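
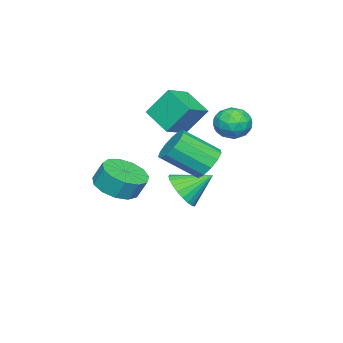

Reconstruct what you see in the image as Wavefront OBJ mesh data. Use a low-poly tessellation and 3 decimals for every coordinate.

v -2.043 -3.459 -3.23
v -1.484 -3.778 -2.439
v -2.657 -2.301 -2.33
v -1.237 -3.516 -2.608
v -1.113 -3.245 -2.872
v -1.13 -3.007 -3.19
v -1.286 -2.838 -3.514
v -1.558 -2.763 -3.796
v -1.904 -2.794 -3.991
v -2.27 -2.927 -4.07
v -2.603 -3.141 -4.021
v -2.85 -3.403 -3.852
v -2.974 -3.674 -3.588
v -2.957 -3.912 -3.27
v -2.8 -4.081 -2.945
v -2.529 -4.156 -2.664
v -2.183 -4.124 -2.469
v -1.817 -3.992 -2.39
v 2.844 -4.05 -1.118
v 3.352 -3.236 -1.492
v 3.303 -2.795 -0.595
v 2.796 -3.61 -0.222
v 2.787 -3.129 -1.575
v 2.739 -2.688 -0.678
v 2.241 -3.315 -1.513
v 2.192 -2.874 -0.617
v 1.886 -3.734 -1.326
v 1.838 -3.293 -0.43
v 1.836 -4.254 -1.073
v 1.787 -3.813 -0.176
v 2.105 -4.709 -0.834
v 2.057 -4.268 0.062
v 2.61 -4.955 -0.686
v 2.561 -4.514 0.211
v 3.189 -4.914 -0.674
v 3.14 -4.473 0.222
v 3.658 -4.598 -0.804
v 3.609 -4.157 0.092
v 3.869 -4.109 -1.034
v 3.82 -3.668 -0.137
v 3.755 -3.601 -1.29
v 3.706 -3.16 -0.394
v -0.287 -1.406 -0.571
v -0.014 -1.857 -1.288
v 0.639 -3.245 -0.166
v 0.367 -2.794 0.551
v 0.37 -1.566 -1.15
v 1.023 -2.953 -0.029
v 0.545 -1.223 -0.829
v 1.198 -2.611 0.292
v 0.457 -0.939 -0.425
v 1.11 -2.327 0.696
v 0.132 -0.803 -0.068
v 0.785 -2.191 1.053
v -0.325 -0.858 0.13
v 0.328 -2.246 1.251
v -0.77 -1.088 0.105
v -0.117 -2.476 1.226
v -1.062 -1.418 -0.134
v -0.409 -2.806 0.987
v -1.107 -1.745 -0.512
v -0.454 -3.133 0.609
v -0.892 -1.964 -0.908
v -0.239 -3.352 0.213
v -0.485 -2.006 -1.198
v 0.168 -3.394 -0.076
v -2.641 -4.552 0.911
v -2.956 -3.65 2.232
v -2.082 -3.308 0.195
v -2.397 -2.407 1.516
v -1.383 -4.833 1.404
v -1.698 -3.932 2.725
v -0.824 -3.59 0.688
v -1.139 -2.688 2.009
v -1.926 -0.294 0.927
v -1.39 -0.155 1.615
v -1.79 -1.705 1.105
v -1.254 -1.566 1.793
v -2.111 -1.365 1.854
v -2.196 -0.493 1.744
v -0.984 -1.367 0.976
v -1.069 -0.495 0.866
v -0.808 -0.818 1.645
v -1.505 -0.817 2.188
v -1.675 -1.043 0.532
v -2.372 -1.042 1.075
v -1.67 -0.1 1.255
v -1.51 -1.76 1.465
v -2.014 -1.641 1.501
v -1.699 -1.56 1.905
v -2.144 -0.299 1.331
v -1.829 -0.217 1.735
v -2.253 -0.929 1.876
v -1.351 -1.643 0.985
v -1.036 -1.561 1.389
v -1.481 -0.3 0.815
v -1.166 -0.219 1.219
v -0.927 -0.931 0.844
v -1.013 -0.409 1.677
v -0.933 -1.238 1.782
v -0.774 -1.121 1.302
v -0.824 -0.608 1.237
v -1.423 -0.408 1.996
v -1.342 -1.237 2.101
v -1.846 -1.119 2.137
v -1.896 -0.607 2.072
v -1.08 -0.798 2.014
v -1.838 -0.623 0.619
v -1.757 -1.452 0.724
v -1.284 -1.253 0.648
v -1.334 -0.741 0.583
v -2.247 -0.622 0.938
v -2.167 -1.451 1.043
v -2.356 -1.252 1.483
v -2.406 -0.739 1.418
v -2.1 -1.062 0.706
f 2 1 4
f 2 4 3
f 4 1 5
f 4 5 3
f 5 1 6
f 5 6 3
f 6 1 7
f 6 7 3
f 7 1 8
f 7 8 3
f 8 1 9
f 8 9 3
f 9 1 10
f 9 10 3
f 10 1 11
f 10 11 3
f 11 1 12
f 11 12 3
f 12 1 13
f 12 13 3
f 13 1 14
f 13 14 3
f 14 1 15
f 14 15 3
f 15 1 16
f 15 16 3
f 16 1 17
f 16 17 3
f 17 1 18
f 17 18 3
f 18 1 2
f 18 2 3
f 20 19 23
f 20 23 21
f 21 23 24
f 21 24 22
f 23 19 25
f 23 25 24
f 24 25 26
f 24 26 22
f 25 19 27
f 25 27 26
f 26 27 28
f 26 28 22
f 27 19 29
f 27 29 28
f 28 29 30
f 28 30 22
f 29 19 31
f 29 31 30
f 30 31 32
f 30 32 22
f 31 19 33
f 31 33 32
f 32 33 34
f 32 34 22
f 33 19 35
f 33 35 34
f 34 35 36
f 34 36 22
f 35 19 37
f 35 37 36
f 36 37 38
f 36 38 22
f 37 19 39
f 37 39 38
f 38 39 40
f 38 40 22
f 39 19 41
f 39 41 40
f 40 41 42
f 40 42 22
f 41 19 20
f 41 20 42
f 42 20 21
f 42 21 22
f 44 43 47
f 44 47 45
f 45 47 48
f 45 48 46
f 47 43 49
f 47 49 48
f 48 49 50
f 48 50 46
f 49 43 51
f 49 51 50
f 50 51 52
f 50 52 46
f 51 43 53
f 51 53 52
f 52 53 54
f 52 54 46
f 53 43 55
f 53 55 54
f 54 55 56
f 54 56 46
f 55 43 57
f 55 57 56
f 56 57 58
f 56 58 46
f 57 43 59
f 57 59 58
f 58 59 60
f 58 60 46
f 59 43 61
f 59 61 60
f 60 61 62
f 60 62 46
f 61 43 63
f 61 63 62
f 62 63 64
f 62 64 46
f 63 43 65
f 63 65 64
f 64 65 66
f 64 66 46
f 65 43 44
f 65 44 66
f 66 44 45
f 66 45 46
f 68 70 67
f 71 68 67
f 67 70 69
f 69 71 67
f 68 74 70
f 72 68 71
f 72 74 68
f 70 74 69
f 73 71 69
f 69 74 73
f 73 72 71
f 74 72 73
f 75 112 91
f 112 86 115
f 91 115 80
f 112 115 91
f 75 91 87
f 91 80 92
f 87 92 76
f 91 92 87
f 75 87 96
f 87 76 97
f 96 97 82
f 87 97 96
f 75 96 108
f 96 82 111
f 108 111 85
f 96 111 108
f 75 108 112
f 108 85 116
f 112 116 86
f 108 116 112
f 76 92 103
f 92 80 106
f 103 106 84
f 92 106 103
f 80 115 93
f 115 86 114
f 93 114 79
f 115 114 93
f 86 116 113
f 116 85 109
f 113 109 77
f 116 109 113
f 85 111 110
f 111 82 98
f 110 98 81
f 111 98 110
f 82 97 102
f 97 76 99
f 102 99 83
f 97 99 102
f 78 104 90
f 104 84 105
f 90 105 79
f 104 105 90
f 78 90 88
f 90 79 89
f 88 89 77
f 90 89 88
f 78 88 95
f 88 77 94
f 95 94 81
f 88 94 95
f 78 95 100
f 95 81 101
f 100 101 83
f 95 101 100
f 78 100 104
f 100 83 107
f 104 107 84
f 100 107 104
f 79 105 93
f 105 84 106
f 93 106 80
f 105 106 93
f 77 89 113
f 89 79 114
f 113 114 86
f 89 114 113
f 81 94 110
f 94 77 109
f 110 109 85
f 94 109 110
f 83 101 102
f 101 81 98
f 102 98 82
f 101 98 102
f 84 107 103
f 107 83 99
f 103 99 76
f 107 99 103



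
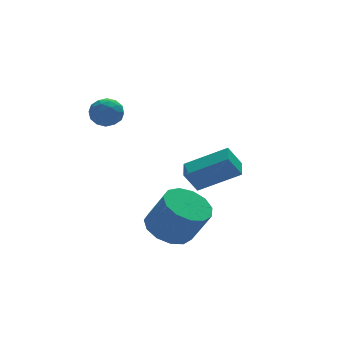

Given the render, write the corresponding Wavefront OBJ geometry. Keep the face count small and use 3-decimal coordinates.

v 2.304 -0.11 -0.669
v 3.764 -0.907 0.291
v 2.665 0.704 -0.542
v 4.125 -0.093 0.417
v 2.835 -0.207 -1.557
v 4.295 -1.004 -0.598
v 3.196 0.607 -1.431
v 4.656 -0.19 -0.471
v 0.17 1.78 1.776
v 0.559 1.446 2.259
v -0.739 1.714 2.461
v -0.35 1.38 2.944
v -0.231 2.06 2.805
v 0.33 2.101 2.382
v -0.51 1.059 2.338
v 0.051 1.1 1.915
v 0.138 1 2.607
v 0.311 1.62 2.895
v -0.491 1.54 1.825
v -0.318 2.16 2.113
v 0.444 1.619 1.957
v -0.624 1.541 2.763
v -0.554 1.941 2.681
v -0.325 1.745 2.965
v 0.31 2.004 2.029
v 0.538 1.808 2.313
v 0.074 2.169 2.634
v -0.718 1.352 2.407
v -0.49 1.156 2.691
v 0.145 1.415 1.755
v 0.374 1.219 2.039
v -0.254 0.991 2.086
v 0.426 1.161 2.446
v -0.108 1.122 2.849
v -0.203 0.933 2.492
v 0.127 0.957 2.243
v 0.527 1.525 2.615
v -0.007 1.486 3.018
v 0.063 1.886 2.936
v 0.393 1.91 2.687
v 0.28 1.263 2.82
v -0.173 1.674 1.702
v -0.707 1.635 2.105
v -0.573 1.25 2.033
v -0.243 1.274 1.784
v -0.072 2.038 1.871
v -0.606 1.999 2.274
v -0.307 2.203 2.477
v 0.023 2.227 2.228
v -0.46 1.897 1.9
v 1.265 -1.14 -2.721
v 2.204 -1.191 -3.088
v 2.735 -1.792 -1.646
v 1.795 -1.74 -1.279
v 2.152 -0.675 -2.854
v 2.682 -1.276 -1.412
v 1.818 -0.307 -2.578
v 2.348 -0.907 -1.135
v 1.308 -0.203 -2.347
v 1.839 -0.803 -0.905
v 0.785 -0.396 -2.235
v 1.315 -0.996 -0.793
v 0.414 -0.825 -2.277
v 0.944 -1.426 -0.835
v 0.313 -1.355 -2.461
v 0.843 -1.955 -1.018
v 0.514 -1.816 -2.727
v 1.045 -2.416 -1.284
v 0.954 -2.062 -2.991
v 1.485 -2.663 -1.549
v 1.492 -2.016 -3.17
v 2.023 -2.616 -1.727
v 1.958 -1.691 -3.206
v 2.489 -2.292 -1.764
f 2 4 1
f 5 2 1
f 1 4 3
f 3 5 1
f 2 8 4
f 6 2 5
f 6 8 2
f 4 8 3
f 7 5 3
f 3 8 7
f 7 6 5
f 8 6 7
f 9 46 25
f 46 20 49
f 25 49 14
f 46 49 25
f 9 25 21
f 25 14 26
f 21 26 10
f 25 26 21
f 9 21 30
f 21 10 31
f 30 31 16
f 21 31 30
f 9 30 42
f 30 16 45
f 42 45 19
f 30 45 42
f 9 42 46
f 42 19 50
f 46 50 20
f 42 50 46
f 10 26 37
f 26 14 40
f 37 40 18
f 26 40 37
f 14 49 27
f 49 20 48
f 27 48 13
f 49 48 27
f 20 50 47
f 50 19 43
f 47 43 11
f 50 43 47
f 19 45 44
f 45 16 32
f 44 32 15
f 45 32 44
f 16 31 36
f 31 10 33
f 36 33 17
f 31 33 36
f 12 38 24
f 38 18 39
f 24 39 13
f 38 39 24
f 12 24 22
f 24 13 23
f 22 23 11
f 24 23 22
f 12 22 29
f 22 11 28
f 29 28 15
f 22 28 29
f 12 29 34
f 29 15 35
f 34 35 17
f 29 35 34
f 12 34 38
f 34 17 41
f 38 41 18
f 34 41 38
f 13 39 27
f 39 18 40
f 27 40 14
f 39 40 27
f 11 23 47
f 23 13 48
f 47 48 20
f 23 48 47
f 15 28 44
f 28 11 43
f 44 43 19
f 28 43 44
f 17 35 36
f 35 15 32
f 36 32 16
f 35 32 36
f 18 41 37
f 41 17 33
f 37 33 10
f 41 33 37
f 52 51 55
f 52 55 53
f 53 55 56
f 53 56 54
f 55 51 57
f 55 57 56
f 56 57 58
f 56 58 54
f 57 51 59
f 57 59 58
f 58 59 60
f 58 60 54
f 59 51 61
f 59 61 60
f 60 61 62
f 60 62 54
f 61 51 63
f 61 63 62
f 62 63 64
f 62 64 54
f 63 51 65
f 63 65 64
f 64 65 66
f 64 66 54
f 65 51 67
f 65 67 66
f 66 67 68
f 66 68 54
f 67 51 69
f 67 69 68
f 68 69 70
f 68 70 54
f 69 51 71
f 69 71 70
f 70 71 72
f 70 72 54
f 71 51 73
f 71 73 72
f 72 73 74
f 72 74 54
f 73 51 52
f 73 52 74
f 74 52 53
f 74 53 54



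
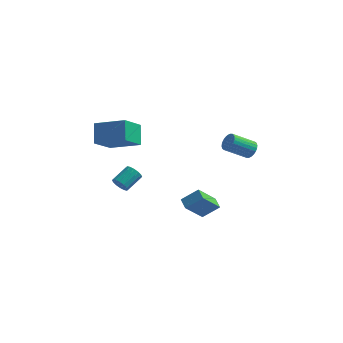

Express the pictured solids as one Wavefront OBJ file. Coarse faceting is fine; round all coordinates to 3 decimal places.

v 1.009 -3.476 -2.52
v 1.992 -3.048 -1.683
v 0.517 -2.861 -2.256
v 1.5 -2.434 -1.418
v 1.72 -2.286 -3.962
v 2.703 -1.859 -3.124
v 1.228 -1.672 -3.697
v 2.211 -1.244 -2.86
v 4.514 -1.612 2.291
v 4.925 -1.647 2.794
v 3.736 -2.423 3.711
v 3.326 -2.388 3.209
v 4.813 -1.424 2.837
v 3.624 -2.199 3.755
v 4.655 -1.23 2.797
v 3.466 -2.005 3.715
v 4.476 -1.093 2.68
v 3.287 -1.868 3.598
v 4.303 -1.036 2.504
v 3.114 -1.811 3.422
v 4.162 -1.066 2.296
v 2.973 -1.841 3.213
v 4.075 -1.18 2.086
v 2.886 -1.955 3.004
v 4.054 -1.359 1.908
v 2.865 -2.135 2.826
v 4.104 -1.577 1.789
v 2.915 -2.353 2.706
v 4.216 -1.801 1.745
v 3.027 -2.576 2.663
v 4.374 -1.995 1.785
v 3.185 -2.77 2.703
v 4.553 -2.132 1.902
v 3.364 -2.907 2.82
v 4.726 -2.189 2.078
v 3.537 -2.964 2.996
v 4.867 -2.159 2.287
v 3.678 -2.934 3.204
v 4.954 -2.045 2.496
v 3.765 -2.82 3.414
v 4.975 -1.865 2.674
v 3.786 -2.641 3.592
v -4.46 -1.793 0.725
v -4.896 -3.333 1.956
v -4.837 -0.79 1.845
v -5.273 -2.331 3.077
v -2.427 -1.809 1.423
v -2.863 -3.35 2.655
v -2.804 -0.807 2.544
v -3.24 -2.347 3.775
v -3.894 -1.663 -2.651
v -3.461 -1.608 -3.119
v -2.932 -0.483 -2.496
v -3.366 -0.537 -2.029
v -3.72 -1.429 -3.221
v -3.192 -0.304 -2.599
v -4.026 -1.313 -3.171
v -3.498 -0.188 -2.549
v -4.297 -1.291 -2.981
v -3.769 -0.166 -2.359
v -4.46 -1.368 -2.703
v -3.932 -0.243 -2.081
v -4.471 -1.524 -2.411
v -3.943 -0.399 -1.789
v -4.328 -1.717 -2.184
v -3.799 -0.592 -1.561
v -4.068 -1.896 -2.081
v -3.54 -0.771 -1.459
v -3.762 -2.012 -2.131
v -3.234 -0.887 -1.509
v -3.491 -2.034 -2.321
v -2.963 -0.909 -1.699
v -3.328 -1.957 -2.599
v -2.8 -0.832 -1.977
v -3.317 -1.801 -2.891
v -2.789 -0.676 -2.269
f 2 4 1
f 5 2 1
f 1 4 3
f 3 5 1
f 2 8 4
f 6 2 5
f 6 8 2
f 4 8 3
f 7 5 3
f 3 8 7
f 7 6 5
f 8 6 7
f 10 9 13
f 10 13 11
f 11 13 14
f 11 14 12
f 13 9 15
f 13 15 14
f 14 15 16
f 14 16 12
f 15 9 17
f 15 17 16
f 16 17 18
f 16 18 12
f 17 9 19
f 17 19 18
f 18 19 20
f 18 20 12
f 19 9 21
f 19 21 20
f 20 21 22
f 20 22 12
f 21 9 23
f 21 23 22
f 22 23 24
f 22 24 12
f 23 9 25
f 23 25 24
f 24 25 26
f 24 26 12
f 25 9 27
f 25 27 26
f 26 27 28
f 26 28 12
f 27 9 29
f 27 29 28
f 28 29 30
f 28 30 12
f 29 9 31
f 29 31 30
f 30 31 32
f 30 32 12
f 31 9 33
f 31 33 32
f 32 33 34
f 32 34 12
f 33 9 35
f 33 35 34
f 34 35 36
f 34 36 12
f 35 9 37
f 35 37 36
f 36 37 38
f 36 38 12
f 37 9 39
f 37 39 38
f 38 39 40
f 38 40 12
f 39 9 41
f 39 41 40
f 40 41 42
f 40 42 12
f 41 9 10
f 41 10 42
f 42 10 11
f 42 11 12
f 44 46 43
f 47 44 43
f 43 46 45
f 45 47 43
f 44 50 46
f 48 44 47
f 48 50 44
f 46 50 45
f 49 47 45
f 45 50 49
f 49 48 47
f 50 48 49
f 52 51 55
f 52 55 53
f 53 55 56
f 53 56 54
f 55 51 57
f 55 57 56
f 56 57 58
f 56 58 54
f 57 51 59
f 57 59 58
f 58 59 60
f 58 60 54
f 59 51 61
f 59 61 60
f 60 61 62
f 60 62 54
f 61 51 63
f 61 63 62
f 62 63 64
f 62 64 54
f 63 51 65
f 63 65 64
f 64 65 66
f 64 66 54
f 65 51 67
f 65 67 66
f 66 67 68
f 66 68 54
f 67 51 69
f 67 69 68
f 68 69 70
f 68 70 54
f 69 51 71
f 69 71 70
f 70 71 72
f 70 72 54
f 71 51 73
f 71 73 72
f 72 73 74
f 72 74 54
f 73 51 75
f 73 75 74
f 74 75 76
f 74 76 54
f 75 51 52
f 75 52 76
f 76 52 53
f 76 53 54



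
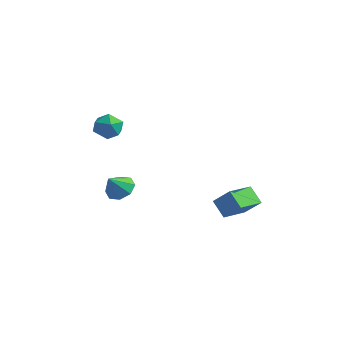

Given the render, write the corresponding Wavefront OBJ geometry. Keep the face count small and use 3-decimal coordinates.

v 0.268 2.232 -3.806
v -0.629 2.447 -2.978
v 0.358 3.955 -4.155
v -0.539 4.17 -3.327
v 1.259 2.39 -2.773
v 0.362 2.605 -1.945
v 1.349 4.113 -3.122
v 0.452 4.328 -2.294
v -3.721 -1.817 4.004
v -3.204 -1.959 3.276
v -3.836 -3.261 4.204
v -3.319 -3.403 3.476
v -2.958 -3.046 4.224
v -2.887 -2.153 4.101
v -4.153 -3.067 3.379
v -4.082 -2.174 3.256
v -3.471 -2.731 2.89
v -2.732 -2.718 3.412
v -4.308 -2.502 4.068
v -3.569 -2.489 4.59
v -2.601 -2.789 -0.407
v -1.882 -2.449 -0.054
v -2.719 -3.571 0.587
v -2.434 -2.128 0.133
v -3.084 -2.194 0.005
v -3.451 -2.608 -0.365
v -3.321 -3.128 -0.759
v -2.769 -3.45 -0.947
v -2.119 -3.384 -0.818
v -1.751 -2.97 -0.449
f 2 4 1
f 5 2 1
f 1 4 3
f 3 5 1
f 2 8 4
f 6 2 5
f 6 8 2
f 4 8 3
f 7 5 3
f 3 8 7
f 7 6 5
f 8 6 7
f 9 20 14
f 9 14 10
f 9 10 16
f 9 16 19
f 9 19 20
f 10 14 18
f 14 20 13
f 20 19 11
f 19 16 15
f 16 10 17
f 12 18 13
f 12 13 11
f 12 11 15
f 12 15 17
f 12 17 18
f 13 18 14
f 11 13 20
f 15 11 19
f 17 15 16
f 18 17 10
f 22 21 24
f 22 24 23
f 24 21 25
f 24 25 23
f 25 21 26
f 25 26 23
f 26 21 27
f 26 27 23
f 27 21 28
f 27 28 23
f 28 21 29
f 28 29 23
f 29 21 30
f 29 30 23
f 30 21 22
f 30 22 23



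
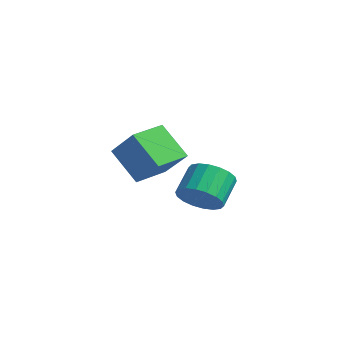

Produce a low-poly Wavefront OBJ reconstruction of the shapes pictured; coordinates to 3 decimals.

v 1.774 2.035 1.167
v 2.358 1.902 1.668
v 1.909 2.673 2.394
v 1.326 2.805 1.893
v 2.482 2.16 1.471
v 2.033 2.931 2.197
v 2.466 2.393 1.214
v 2.017 3.164 1.94
v 2.313 2.555 0.948
v 1.864 3.325 1.674
v 2.053 2.614 0.725
v 1.604 3.384 1.451
v 1.738 2.558 0.59
v 1.29 3.328 1.316
v 1.431 2.399 0.569
v 0.982 3.169 1.295
v 1.191 2.167 0.666
v 0.742 2.938 1.392
v 1.067 1.909 0.863
v 0.618 2.68 1.589
v 1.083 1.676 1.12
v 0.634 2.447 1.846
v 1.236 1.515 1.386
v 0.787 2.285 2.112
v 1.496 1.456 1.609
v 1.047 2.226 2.335
v 1.81 1.512 1.744
v 1.362 2.282 2.47
v 2.118 1.671 1.765
v 1.669 2.441 2.491
v -2.43 1.475 1.971
v -1.365 1.63 2.973
v -2.71 2.74 2.073
v -1.646 2.895 3.075
v -1.434 1.785 0.865
v -0.37 1.94 1.867
v -1.715 3.05 0.967
v -0.65 3.205 1.969
f 2 1 5
f 2 5 3
f 3 5 6
f 3 6 4
f 5 1 7
f 5 7 6
f 6 7 8
f 6 8 4
f 7 1 9
f 7 9 8
f 8 9 10
f 8 10 4
f 9 1 11
f 9 11 10
f 10 11 12
f 10 12 4
f 11 1 13
f 11 13 12
f 12 13 14
f 12 14 4
f 13 1 15
f 13 15 14
f 14 15 16
f 14 16 4
f 15 1 17
f 15 17 16
f 16 17 18
f 16 18 4
f 17 1 19
f 17 19 18
f 18 19 20
f 18 20 4
f 19 1 21
f 19 21 20
f 20 21 22
f 20 22 4
f 21 1 23
f 21 23 22
f 22 23 24
f 22 24 4
f 23 1 25
f 23 25 24
f 24 25 26
f 24 26 4
f 25 1 27
f 25 27 26
f 26 27 28
f 26 28 4
f 27 1 29
f 27 29 28
f 28 29 30
f 28 30 4
f 29 1 2
f 29 2 30
f 30 2 3
f 30 3 4
f 32 34 31
f 35 32 31
f 31 34 33
f 33 35 31
f 32 38 34
f 36 32 35
f 36 38 32
f 34 38 33
f 37 35 33
f 33 38 37
f 37 36 35
f 38 36 37



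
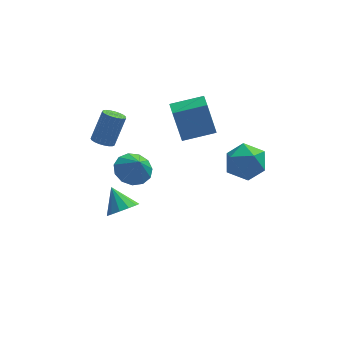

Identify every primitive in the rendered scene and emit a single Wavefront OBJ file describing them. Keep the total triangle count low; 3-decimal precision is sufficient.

v -2.358 -2.568 -3.593
v -1.728 -2.772 -3.06
v -2.862 -1.652 -2.647
v -1.567 -2.408 -3.326
v -1.657 -2.095 -3.677
v -1.969 -1.932 -4.002
v -2.405 -1.971 -4.196
v -2.826 -2.2 -4.199
v -3.098 -2.545 -4.01
v -3.136 -2.898 -3.688
v -2.926 -3.146 -3.336
v -2.536 -3.21 -3.065
v -2.089 -3.071 -2.963
v 3.526 -2.942 1.019
v 4.224 -3.646 1.505
v 2.416 -4.294 0.655
v 3.114 -4.998 1.141
v 2.563 -4.258 1.748
v 3.249 -3.423 1.973
v 3.391 -4.517 0.187
v 4.077 -3.682 0.412
v 4.14 -4.62 0.991
v 3.629 -4.46 1.956
v 3.011 -3.48 0.204
v 2.5 -3.32 1.169
v -3.185 -0.114 -0.497
v -2.723 0.145 -0.799
v -2.112 0.794 0.696
v -2.575 0.534 0.997
v -2.899 0.327 -0.806
v -2.288 0.976 0.689
v -3.125 0.433 -0.76
v -2.514 1.082 0.735
v -3.361 0.444 -0.668
v -2.75 1.093 0.827
v -3.567 0.359 -0.547
v -2.956 1.008 0.948
v -3.707 0.192 -0.417
v -3.096 0.84 1.078
v -3.757 -0.028 -0.301
v -3.146 0.62 1.193
v -3.707 -0.263 -0.219
v -3.097 0.385 1.275
v -3.568 -0.472 -0.186
v -2.957 0.176 1.309
v -3.363 -0.62 -0.206
v -2.752 0.029 1.289
v -3.126 -0.68 -0.276
v -2.516 -0.031 1.219
v -2.9 -0.642 -0.385
v -2.29 0.007 1.11
v -2.724 -0.513 -0.513
v -2.113 0.136 0.982
v -2.627 -0.315 -0.639
v -2.016 0.334 0.856
v -2.627 -0.082 -0.74
v -2.016 0.566 0.755
v -1.888 -3.735 0.641
v -1.097 -4.052 0.244
v -1.592 -4.245 1.639
v -0.981 -3.579 0.451
v -1.152 -3.155 0.719
v -1.557 -2.915 0.962
v -2.067 -2.936 1.103
v -2.52 -3.209 1.097
v -2.773 -3.65 0.946
v -2.745 -4.117 0.699
v -2.444 -4.463 0.433
v -1.967 -4.578 0.233
v -1.465 -4.424 0.162
v 0.614 -0.643 -0.192
v 0.159 -0.556 1.866
v 0.53 0.231 -0.248
v 0.074 0.319 1.81
v 2.286 -0.459 0.17
v 1.83 -0.371 2.228
v 2.201 0.416 0.114
v 1.746 0.503 2.172
f 2 1 4
f 2 4 3
f 4 1 5
f 4 5 3
f 5 1 6
f 5 6 3
f 6 1 7
f 6 7 3
f 7 1 8
f 7 8 3
f 8 1 9
f 8 9 3
f 9 1 10
f 9 10 3
f 10 1 11
f 10 11 3
f 11 1 12
f 11 12 3
f 12 1 13
f 12 13 3
f 13 1 2
f 13 2 3
f 14 25 19
f 14 19 15
f 14 15 21
f 14 21 24
f 14 24 25
f 15 19 23
f 19 25 18
f 25 24 16
f 24 21 20
f 21 15 22
f 17 23 18
f 17 18 16
f 17 16 20
f 17 20 22
f 17 22 23
f 18 23 19
f 16 18 25
f 20 16 24
f 22 20 21
f 23 22 15
f 27 26 30
f 27 30 28
f 28 30 31
f 28 31 29
f 30 26 32
f 30 32 31
f 31 32 33
f 31 33 29
f 32 26 34
f 32 34 33
f 33 34 35
f 33 35 29
f 34 26 36
f 34 36 35
f 35 36 37
f 35 37 29
f 36 26 38
f 36 38 37
f 37 38 39
f 37 39 29
f 38 26 40
f 38 40 39
f 39 40 41
f 39 41 29
f 40 26 42
f 40 42 41
f 41 42 43
f 41 43 29
f 42 26 44
f 42 44 43
f 43 44 45
f 43 45 29
f 44 26 46
f 44 46 45
f 45 46 47
f 45 47 29
f 46 26 48
f 46 48 47
f 47 48 49
f 47 49 29
f 48 26 50
f 48 50 49
f 49 50 51
f 49 51 29
f 50 26 52
f 50 52 51
f 51 52 53
f 51 53 29
f 52 26 54
f 52 54 53
f 53 54 55
f 53 55 29
f 54 26 56
f 54 56 55
f 55 56 57
f 55 57 29
f 56 26 27
f 56 27 57
f 57 27 28
f 57 28 29
f 59 58 61
f 59 61 60
f 61 58 62
f 61 62 60
f 62 58 63
f 62 63 60
f 63 58 64
f 63 64 60
f 64 58 65
f 64 65 60
f 65 58 66
f 65 66 60
f 66 58 67
f 66 67 60
f 67 58 68
f 67 68 60
f 68 58 69
f 68 69 60
f 69 58 70
f 69 70 60
f 70 58 59
f 70 59 60
f 72 74 71
f 75 72 71
f 71 74 73
f 73 75 71
f 72 78 74
f 76 72 75
f 76 78 72
f 74 78 73
f 77 75 73
f 73 78 77
f 77 76 75
f 78 76 77



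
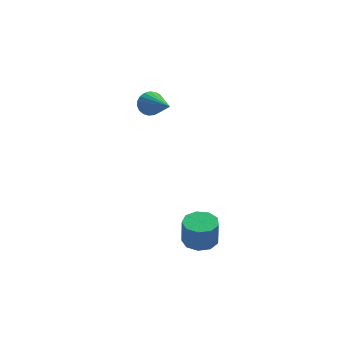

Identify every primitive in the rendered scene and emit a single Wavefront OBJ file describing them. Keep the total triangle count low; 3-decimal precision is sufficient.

v 2.488 -0.658 -1.639
v 3.138 -0.662 -1.629
v 3.121 -0.726 -0.591
v 2.472 -0.722 -0.601
v 2.988 -0.244 -1.606
v 2.971 -0.308 -0.568
v 2.605 -0.02 -1.598
v 2.588 -0.083 -0.56
v 2.166 -0.095 -1.61
v 2.149 -0.158 -0.572
v 1.879 -0.433 -1.635
v 1.862 -0.496 -0.597
v 1.877 -0.877 -1.662
v 1.86 -0.94 -0.624
v 2.161 -1.218 -1.678
v 2.144 -1.282 -0.641
v 2.598 -1.298 -1.676
v 2.581 -1.361 -0.638
v 2.984 -1.078 -1.656
v 2.967 -1.142 -0.619
v 2.691 4.33 2.23
v 3.115 4.21 1.918
v 2.829 2.85 2.99
v 3.213 4.309 2.094
v 3.221 4.412 2.293
v 3.137 4.501 2.481
v 2.976 4.561 2.626
v 2.766 4.58 2.703
v 2.542 4.556 2.697
v 2.345 4.494 2.611
v 2.207 4.403 2.459
v 2.153 4.299 2.267
v 2.192 4.201 2.069
v 2.317 4.125 1.899
v 2.506 4.085 1.786
v 2.728 4.087 1.749
v 2.943 4.131 1.796
f 2 1 5
f 2 5 3
f 3 5 6
f 3 6 4
f 5 1 7
f 5 7 6
f 6 7 8
f 6 8 4
f 7 1 9
f 7 9 8
f 8 9 10
f 8 10 4
f 9 1 11
f 9 11 10
f 10 11 12
f 10 12 4
f 11 1 13
f 11 13 12
f 12 13 14
f 12 14 4
f 13 1 15
f 13 15 14
f 14 15 16
f 14 16 4
f 15 1 17
f 15 17 16
f 16 17 18
f 16 18 4
f 17 1 19
f 17 19 18
f 18 19 20
f 18 20 4
f 19 1 2
f 19 2 20
f 20 2 3
f 20 3 4
f 22 21 24
f 22 24 23
f 24 21 25
f 24 25 23
f 25 21 26
f 25 26 23
f 26 21 27
f 26 27 23
f 27 21 28
f 27 28 23
f 28 21 29
f 28 29 23
f 29 21 30
f 29 30 23
f 30 21 31
f 30 31 23
f 31 21 32
f 31 32 23
f 32 21 33
f 32 33 23
f 33 21 34
f 33 34 23
f 34 21 35
f 34 35 23
f 35 21 36
f 35 36 23
f 36 21 37
f 36 37 23
f 37 21 22
f 37 22 23



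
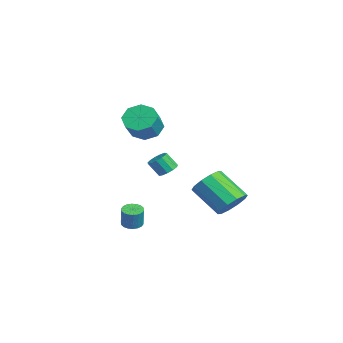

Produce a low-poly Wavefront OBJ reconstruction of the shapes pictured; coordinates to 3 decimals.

v 3.44 3.187 -1.383
v 4.157 3.251 -0.689
v 2.958 2.097 0.657
v 2.24 2.033 -0.037
v 3.776 3.732 -0.615
v 2.577 2.578 0.73
v 3.267 4.005 -0.835
v 2.068 2.851 0.511
v 2.824 3.966 -1.264
v 1.625 2.812 0.082
v 2.616 3.629 -1.738
v 1.417 2.475 -0.392
v 2.722 3.123 -2.077
v 1.523 1.969 -0.731
v 3.103 2.642 -2.15
v 1.904 1.488 -0.805
v 3.612 2.369 -1.931
v 2.413 1.215 -0.585
v 4.055 2.408 -1.502
v 2.856 1.254 -0.156
v 4.263 2.745 -1.028
v 3.064 1.591 0.318
v -3.833 1.059 -1.536
v -3.201 0.912 -1.496
v -3.395 0.315 -0.605
v -4.027 0.461 -0.644
v -3.249 1.219 -1.301
v -3.442 0.622 -0.41
v -3.482 1.474 -1.181
v -3.675 0.877 -0.289
v -3.826 1.598 -1.173
v -4.02 1.001 -0.282
v -4.173 1.55 -1.28
v -4.367 0.953 -0.389
v -4.412 1.346 -1.469
v -4.606 0.749 -0.578
v -4.467 1.051 -1.678
v -4.661 0.454 -0.787
v -4.321 0.758 -1.843
v -4.515 0.161 -0.952
v -4.02 0.561 -1.91
v -4.214 -0.036 -1.018
v -3.659 0.521 -1.858
v -3.853 -0.076 -0.967
v -3.354 0.652 -1.703
v -3.548 0.055 -0.812
v -3.329 -0.243 2.03
v -2.666 -0.44 1.295
v -1.627 -0.974 2.374
v -2.291 -0.777 3.11
v -2.591 0.276 1.576
v -1.552 -0.258 2.656
v -2.948 0.688 2.124
v -1.91 0.154 3.203
v -3.529 0.554 2.617
v -2.491 0.021 3.696
v -3.993 -0.046 2.766
v -2.954 -0.58 3.845
v -4.068 -0.762 2.484
v -3.029 -1.296 3.564
v -3.71 -1.174 1.937
v -2.672 -1.708 3.016
v -3.129 -1.041 1.444
v -2.091 -1.574 2.523
v 0.826 -1.679 -3.464
v 1.152 -2.171 -3.571
v 1.501 -2.193 -2.402
v 1.174 -1.701 -2.296
v 1.325 -1.973 -3.619
v 1.674 -1.996 -2.45
v 1.399 -1.717 -3.636
v 1.748 -1.74 -2.467
v 1.36 -1.454 -3.619
v 1.708 -1.476 -2.451
v 1.214 -1.235 -3.572
v 1.563 -1.257 -2.403
v 0.992 -1.104 -3.503
v 1.341 -1.126 -2.334
v 0.737 -1.087 -3.427
v 1.086 -1.109 -2.258
v 0.499 -1.187 -3.358
v 0.848 -1.209 -2.189
v 0.326 -1.384 -3.31
v 0.675 -1.407 -2.141
v 0.252 -1.64 -3.293
v 0.601 -1.663 -2.124
v 0.292 -1.904 -3.309
v 0.64 -1.926 -2.141
v 0.437 -2.123 -3.357
v 0.786 -2.145 -2.188
v 0.659 -2.254 -3.426
v 1.008 -2.276 -2.257
v 0.914 -2.271 -3.502
v 1.263 -2.293 -2.333
f 2 1 5
f 2 5 3
f 3 5 6
f 3 6 4
f 5 1 7
f 5 7 6
f 6 7 8
f 6 8 4
f 7 1 9
f 7 9 8
f 8 9 10
f 8 10 4
f 9 1 11
f 9 11 10
f 10 11 12
f 10 12 4
f 11 1 13
f 11 13 12
f 12 13 14
f 12 14 4
f 13 1 15
f 13 15 14
f 14 15 16
f 14 16 4
f 15 1 17
f 15 17 16
f 16 17 18
f 16 18 4
f 17 1 19
f 17 19 18
f 18 19 20
f 18 20 4
f 19 1 21
f 19 21 20
f 20 21 22
f 20 22 4
f 21 1 2
f 21 2 22
f 22 2 3
f 22 3 4
f 24 23 27
f 24 27 25
f 25 27 28
f 25 28 26
f 27 23 29
f 27 29 28
f 28 29 30
f 28 30 26
f 29 23 31
f 29 31 30
f 30 31 32
f 30 32 26
f 31 23 33
f 31 33 32
f 32 33 34
f 32 34 26
f 33 23 35
f 33 35 34
f 34 35 36
f 34 36 26
f 35 23 37
f 35 37 36
f 36 37 38
f 36 38 26
f 37 23 39
f 37 39 38
f 38 39 40
f 38 40 26
f 39 23 41
f 39 41 40
f 40 41 42
f 40 42 26
f 41 23 43
f 41 43 42
f 42 43 44
f 42 44 26
f 43 23 45
f 43 45 44
f 44 45 46
f 44 46 26
f 45 23 24
f 45 24 46
f 46 24 25
f 46 25 26
f 48 47 51
f 48 51 49
f 49 51 52
f 49 52 50
f 51 47 53
f 51 53 52
f 52 53 54
f 52 54 50
f 53 47 55
f 53 55 54
f 54 55 56
f 54 56 50
f 55 47 57
f 55 57 56
f 56 57 58
f 56 58 50
f 57 47 59
f 57 59 58
f 58 59 60
f 58 60 50
f 59 47 61
f 59 61 60
f 60 61 62
f 60 62 50
f 61 47 63
f 61 63 62
f 62 63 64
f 62 64 50
f 63 47 48
f 63 48 64
f 64 48 49
f 64 49 50
f 66 65 69
f 66 69 67
f 67 69 70
f 67 70 68
f 69 65 71
f 69 71 70
f 70 71 72
f 70 72 68
f 71 65 73
f 71 73 72
f 72 73 74
f 72 74 68
f 73 65 75
f 73 75 74
f 74 75 76
f 74 76 68
f 75 65 77
f 75 77 76
f 76 77 78
f 76 78 68
f 77 65 79
f 77 79 78
f 78 79 80
f 78 80 68
f 79 65 81
f 79 81 80
f 80 81 82
f 80 82 68
f 81 65 83
f 81 83 82
f 82 83 84
f 82 84 68
f 83 65 85
f 83 85 84
f 84 85 86
f 84 86 68
f 85 65 87
f 85 87 86
f 86 87 88
f 86 88 68
f 87 65 89
f 87 89 88
f 88 89 90
f 88 90 68
f 89 65 91
f 89 91 90
f 90 91 92
f 90 92 68
f 91 65 93
f 91 93 92
f 92 93 94
f 92 94 68
f 93 65 66
f 93 66 94
f 94 66 67
f 94 67 68



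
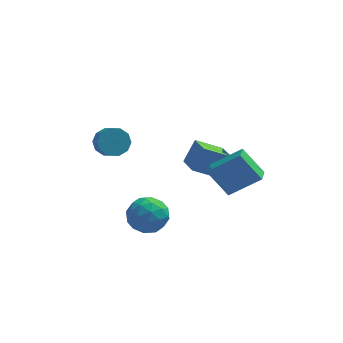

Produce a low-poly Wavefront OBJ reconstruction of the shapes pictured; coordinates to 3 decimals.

v 1.5 1.381 0.694
v 1.896 -0.12 1.191
v 0.029 1.258 1.496
v 0.425 -0.243 1.993
v 2.135 1.963 1.947
v 2.531 0.462 2.444
v 0.664 1.84 2.749
v 1.06 0.339 3.246
v -1.933 -0.476 -0.874
v -1.15 -0.85 -0.033
v -2.71 -2.27 -0.947
v -1.927 -2.644 -0.106
v -2.806 -1.868 0.189
v -2.326 -0.759 0.234
v -1.534 -2.361 -1.214
v -1.054 -1.252 -1.169
v -0.903 -2.015 -0.242
v -1.689 -1.71 0.624
v -2.171 -1.41 -1.604
v -2.957 -1.105 -0.738
v -1.473 -0.505 -0.447
v -2.387 -2.615 -0.533
v -2.904 -2.158 -0.36
v -2.443 -2.378 0.135
v -2.164 -0.452 -0.29
v -1.704 -0.672 0.204
v -2.677 -1.27 0.334
v -2.156 -2.448 -1.184
v -1.696 -2.668 -0.69
v -1.417 -0.742 -1.115
v -0.956 -0.962 -0.62
v -1.183 -1.85 -1.314
v -0.868 -1.41 -0.076
v -1.325 -2.464 -0.119
v -1.094 -2.298 -0.77
v -0.812 -1.647 -0.743
v -1.33 -1.231 0.434
v -1.786 -2.285 0.391
v -2.303 -1.829 0.564
v -2.021 -1.177 0.591
v -1.185 -1.915 0.311
v -2.074 -0.835 -1.371
v -2.53 -1.889 -1.414
v -1.839 -1.943 -1.571
v -1.557 -1.291 -1.544
v -2.535 -0.656 -0.861
v -2.992 -1.71 -0.904
v -3.048 -1.473 -0.237
v -2.766 -0.822 -0.21
v -2.675 -1.205 -1.291
v 1.051 -2.379 3.64
v 2.726 -2.455 4.937
v 1.243 -1.491 3.444
v 2.918 -1.567 4.741
v 2.142 -2.933 2.199
v 3.817 -3.009 3.496
v 2.334 -2.045 2.003
v 4.009 -2.121 3.3
v -3.875 3.426 1.454
v -3.168 3.183 0.901
v -2.898 2.211 1.673
v -3.605 2.454 2.226
v -2.968 3.551 1.294
v -2.697 2.58 2.066
v -3.114 3.871 1.748
v -2.843 2.9 2.52
v -3.551 4.022 2.09
v -3.28 3.05 2.862
v -4.112 3.944 2.189
v -3.841 2.973 2.961
v -4.582 3.669 2.007
v -4.312 2.697 2.779
v -4.783 3.3 1.614
v -4.512 2.329 2.386
v -4.637 2.98 1.16
v -4.366 2.009 1.932
v -4.2 2.83 0.818
v -3.929 1.858 1.59
v -3.639 2.907 0.719
v -3.368 1.936 1.491
f 2 4 1
f 5 2 1
f 1 4 3
f 3 5 1
f 2 8 4
f 6 2 5
f 6 8 2
f 4 8 3
f 7 5 3
f 3 8 7
f 7 6 5
f 8 6 7
f 9 46 25
f 46 20 49
f 25 49 14
f 46 49 25
f 9 25 21
f 25 14 26
f 21 26 10
f 25 26 21
f 9 21 30
f 21 10 31
f 30 31 16
f 21 31 30
f 9 30 42
f 30 16 45
f 42 45 19
f 30 45 42
f 9 42 46
f 42 19 50
f 46 50 20
f 42 50 46
f 10 26 37
f 26 14 40
f 37 40 18
f 26 40 37
f 14 49 27
f 49 20 48
f 27 48 13
f 49 48 27
f 20 50 47
f 50 19 43
f 47 43 11
f 50 43 47
f 19 45 44
f 45 16 32
f 44 32 15
f 45 32 44
f 16 31 36
f 31 10 33
f 36 33 17
f 31 33 36
f 12 38 24
f 38 18 39
f 24 39 13
f 38 39 24
f 12 24 22
f 24 13 23
f 22 23 11
f 24 23 22
f 12 22 29
f 22 11 28
f 29 28 15
f 22 28 29
f 12 29 34
f 29 15 35
f 34 35 17
f 29 35 34
f 12 34 38
f 34 17 41
f 38 41 18
f 34 41 38
f 13 39 27
f 39 18 40
f 27 40 14
f 39 40 27
f 11 23 47
f 23 13 48
f 47 48 20
f 23 48 47
f 15 28 44
f 28 11 43
f 44 43 19
f 28 43 44
f 17 35 36
f 35 15 32
f 36 32 16
f 35 32 36
f 18 41 37
f 41 17 33
f 37 33 10
f 41 33 37
f 52 54 51
f 55 52 51
f 51 54 53
f 53 55 51
f 52 58 54
f 56 52 55
f 56 58 52
f 54 58 53
f 57 55 53
f 53 58 57
f 57 56 55
f 58 56 57
f 60 59 63
f 60 63 61
f 61 63 64
f 61 64 62
f 63 59 65
f 63 65 64
f 64 65 66
f 64 66 62
f 65 59 67
f 65 67 66
f 66 67 68
f 66 68 62
f 67 59 69
f 67 69 68
f 68 69 70
f 68 70 62
f 69 59 71
f 69 71 70
f 70 71 72
f 70 72 62
f 71 59 73
f 71 73 72
f 72 73 74
f 72 74 62
f 73 59 75
f 73 75 74
f 74 75 76
f 74 76 62
f 75 59 77
f 75 77 76
f 76 77 78
f 76 78 62
f 77 59 79
f 77 79 78
f 78 79 80
f 78 80 62
f 79 59 60
f 79 60 80
f 80 60 61
f 80 61 62



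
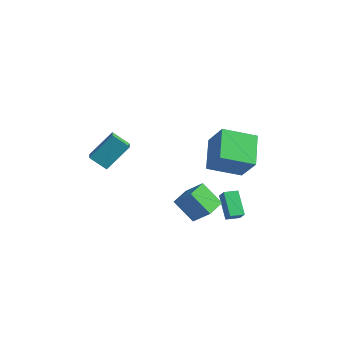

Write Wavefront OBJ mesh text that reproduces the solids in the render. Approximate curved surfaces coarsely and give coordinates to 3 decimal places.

v -4.73 -1.968 1.37
v -4.136 -0.595 2.772
v -3.754 -1.609 0.605
v -3.161 -0.236 2.007
v -4.119 -2.684 1.813
v -3.526 -1.311 3.215
v -3.144 -2.325 1.048
v -2.55 -0.952 2.45
v 3.716 -3.186 0.563
v 2.502 -3.346 1.727
v 3.567 -1.925 0.581
v 2.354 -2.085 1.746
v 4.806 -3.075 1.714
v 3.593 -3.235 2.879
v 4.658 -1.814 1.733
v 3.444 -1.974 2.897
v 0.864 1.96 2.9
v 1.999 1.716 4.565
v 2.307 3.382 2.124
v 3.443 3.138 3.789
v 1.937 0.342 1.931
v 3.073 0.098 3.596
v 3.381 1.764 1.155
v 4.516 1.52 2.82
v 3.407 0.249 -1.759
v 2.313 1.094 -0.753
v 3.877 0.986 -1.867
v 2.782 1.831 -0.861
v 3.878 0.049 -1.079
v 2.783 0.894 -0.073
v 4.347 0.786 -1.187
v 3.253 1.631 -0.181
f 2 4 1
f 5 2 1
f 1 4 3
f 3 5 1
f 2 8 4
f 6 2 5
f 6 8 2
f 4 8 3
f 7 5 3
f 3 8 7
f 7 6 5
f 8 6 7
f 10 12 9
f 13 10 9
f 9 12 11
f 11 13 9
f 10 16 12
f 14 10 13
f 14 16 10
f 12 16 11
f 15 13 11
f 11 16 15
f 15 14 13
f 16 14 15
f 18 20 17
f 21 18 17
f 17 20 19
f 19 21 17
f 18 24 20
f 22 18 21
f 22 24 18
f 20 24 19
f 23 21 19
f 19 24 23
f 23 22 21
f 24 22 23
f 26 28 25
f 29 26 25
f 25 28 27
f 27 29 25
f 26 32 28
f 30 26 29
f 30 32 26
f 28 32 27
f 31 29 27
f 27 32 31
f 31 30 29
f 32 30 31



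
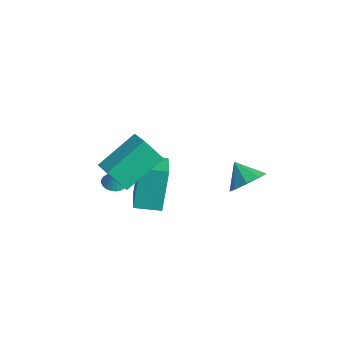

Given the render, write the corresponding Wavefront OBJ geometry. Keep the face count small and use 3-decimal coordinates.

v -3.6 -2.788 -0.612
v -3.215 -2.392 -0.704
v -3.44 -2.692 0.472
v -3.396 -2.272 -0.688
v -3.609 -2.23 -0.66
v -3.82 -2.273 -0.625
v -3.998 -2.394 -0.588
v -4.115 -2.576 -0.554
v -4.154 -2.789 -0.53
v -4.109 -3.003 -0.518
v -3.986 -3.183 -0.52
v -3.804 -3.304 -0.536
v -3.592 -3.346 -0.564
v -3.38 -3.303 -0.599
v -3.203 -3.181 -0.636
v -3.085 -3 -0.67
v -3.046 -2.786 -0.694
v -3.092 -2.573 -0.706
v -2.14 -3.961 2.047
v -2.297 -2.065 3.027
v -3.018 -3.882 1.752
v -3.175 -1.986 2.732
v -1.685 -3.314 0.868
v -1.842 -1.418 1.848
v -2.563 -3.235 0.573
v -2.72 -1.339 1.553
v -2.716 -2.404 -1.886
v -3.232 -1.717 0.052
v -4.071 -1.571 -2.542
v -4.586 -0.883 -0.603
v -2.014 -1.397 -2.057
v -2.529 -0.709 -0.118
v -3.368 -0.563 -2.712
v -3.884 0.124 -0.774
v -0.846 2.219 -1.051
v -0.301 2.386 -0.329
v -1.774 2.121 -0.329
v -0.533 2.927 -0.553
v -0.911 3.136 -1.011
v -1.259 2.916 -1.487
v -1.413 2.37 -1.759
v -1.302 1.754 -1.7
v -0.978 1.355 -1.338
v -0.591 1.36 -0.841
v -0.324 1.768 -0.442
f 2 1 4
f 2 4 3
f 4 1 5
f 4 5 3
f 5 1 6
f 5 6 3
f 6 1 7
f 6 7 3
f 7 1 8
f 7 8 3
f 8 1 9
f 8 9 3
f 9 1 10
f 9 10 3
f 10 1 11
f 10 11 3
f 11 1 12
f 11 12 3
f 12 1 13
f 12 13 3
f 13 1 14
f 13 14 3
f 14 1 15
f 14 15 3
f 15 1 16
f 15 16 3
f 16 1 17
f 16 17 3
f 17 1 18
f 17 18 3
f 18 1 2
f 18 2 3
f 20 22 19
f 23 20 19
f 19 22 21
f 21 23 19
f 20 26 22
f 24 20 23
f 24 26 20
f 22 26 21
f 25 23 21
f 21 26 25
f 25 24 23
f 26 24 25
f 28 30 27
f 31 28 27
f 27 30 29
f 29 31 27
f 28 34 30
f 32 28 31
f 32 34 28
f 30 34 29
f 33 31 29
f 29 34 33
f 33 32 31
f 34 32 33
f 36 35 38
f 36 38 37
f 38 35 39
f 38 39 37
f 39 35 40
f 39 40 37
f 40 35 41
f 40 41 37
f 41 35 42
f 41 42 37
f 42 35 43
f 42 43 37
f 43 35 44
f 43 44 37
f 44 35 45
f 44 45 37
f 45 35 36
f 45 36 37



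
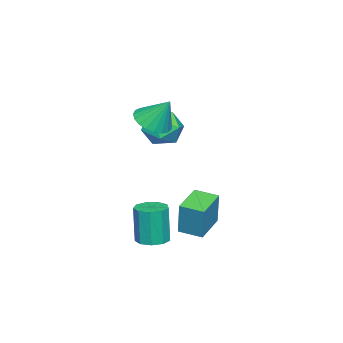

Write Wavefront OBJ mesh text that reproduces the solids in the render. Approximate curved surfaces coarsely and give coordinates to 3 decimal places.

v -4.045 0.61 1.582
v -2.969 0.839 1.938
v -3.571 -1.179 1.302
v -2.495 -0.95 1.658
v -3.371 -0.926 2.413
v -3.664 0.179 2.586
v -2.876 -0.519 0.654
v -3.169 0.586 0.827
v -2.246 0.141 1.365
v -2.552 -0.11 2.451
v -3.988 -0.23 0.789
v -4.294 -0.481 1.875
v -0.654 2.576 -2.541
v -0.309 2.787 -0.705
v -0.662 3.798 -2.68
v -0.317 4.009 -0.844
v 1.037 2.551 -2.856
v 1.382 2.762 -1.02
v 1.029 3.773 -2.995
v 1.374 3.984 -1.159
v -2.021 -0.12 2.611
v -1.014 -0.358 2.709
v -1.939 0.82 4.049
v -0.998 0.003 2.472
v -1.16 0.343 2.259
v -1.47 0.603 2.106
v -1.876 0.738 2.042
v -2.307 0.724 2.075
v -2.688 0.565 2.202
v -2.955 0.287 2.399
v -3.06 -0.061 2.632
v -2.985 -0.42 2.863
v -2.744 -0.727 3.049
v -2.378 -0.928 3.16
v -1.95 -0.99 3.176
v -1.535 -0.902 3.094
v -1.204 -0.678 2.929
v 0.921 1.215 -3.741
v 1.347 0.503 -3.761
v 1.225 0.373 -1.699
v 0.799 1.085 -1.679
v 1.704 0.942 -3.712
v 1.582 0.811 -1.65
v 1.695 1.508 -3.677
v 1.573 1.378 -1.615
v 1.324 1.938 -3.672
v 1.202 1.807 -1.609
v 0.764 2.029 -3.699
v 0.642 1.899 -1.637
v 0.278 1.74 -3.746
v 0.156 1.609 -1.684
v 0.092 1.205 -3.791
v -0.029 1.075 -1.728
v 0.295 0.675 -3.812
v 0.173 0.544 -1.75
v 0.79 0.398 -3.801
v 0.668 0.267 -1.738
f 1 12 6
f 1 6 2
f 1 2 8
f 1 8 11
f 1 11 12
f 2 6 10
f 6 12 5
f 12 11 3
f 11 8 7
f 8 2 9
f 4 10 5
f 4 5 3
f 4 3 7
f 4 7 9
f 4 9 10
f 5 10 6
f 3 5 12
f 7 3 11
f 9 7 8
f 10 9 2
f 14 16 13
f 17 14 13
f 13 16 15
f 15 17 13
f 14 20 16
f 18 14 17
f 18 20 14
f 16 20 15
f 19 17 15
f 15 20 19
f 19 18 17
f 20 18 19
f 22 21 24
f 22 24 23
f 24 21 25
f 24 25 23
f 25 21 26
f 25 26 23
f 26 21 27
f 26 27 23
f 27 21 28
f 27 28 23
f 28 21 29
f 28 29 23
f 29 21 30
f 29 30 23
f 30 21 31
f 30 31 23
f 31 21 32
f 31 32 23
f 32 21 33
f 32 33 23
f 33 21 34
f 33 34 23
f 34 21 35
f 34 35 23
f 35 21 36
f 35 36 23
f 36 21 37
f 36 37 23
f 37 21 22
f 37 22 23
f 39 38 42
f 39 42 40
f 40 42 43
f 40 43 41
f 42 38 44
f 42 44 43
f 43 44 45
f 43 45 41
f 44 38 46
f 44 46 45
f 45 46 47
f 45 47 41
f 46 38 48
f 46 48 47
f 47 48 49
f 47 49 41
f 48 38 50
f 48 50 49
f 49 50 51
f 49 51 41
f 50 38 52
f 50 52 51
f 51 52 53
f 51 53 41
f 52 38 54
f 52 54 53
f 53 54 55
f 53 55 41
f 54 38 56
f 54 56 55
f 55 56 57
f 55 57 41
f 56 38 39
f 56 39 57
f 57 39 40
f 57 40 41



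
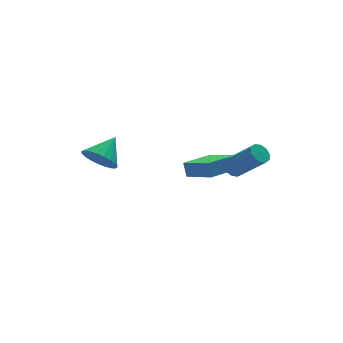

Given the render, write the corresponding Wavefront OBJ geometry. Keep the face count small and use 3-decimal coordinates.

v 2.709 -1.054 1.031
v 3.274 -0.96 0.745
v 4.255 -2.172 2.282
v 3.691 -2.266 2.569
v 3.22 -0.67 1.008
v 4.202 -1.881 2.545
v 2.972 -0.526 1.28
v 3.953 -1.738 2.817
v 2.623 -0.584 1.457
v 3.604 -1.796 2.994
v 2.307 -0.822 1.471
v 3.289 -2.033 3.009
v 2.145 -1.148 1.318
v 3.126 -2.36 2.855
v 2.198 -1.439 1.055
v 3.18 -2.65 2.592
v 2.447 -1.582 0.783
v 3.428 -2.794 2.32
v 2.796 -1.524 0.606
v 3.777 -2.736 2.143
v 3.111 -1.287 0.591
v 4.093 -2.498 2.129
v -3.497 1.648 1.506
v -3.036 2.012 0.635
v -2.323 2.432 2.454
v -3.322 2.329 0.726
v -3.638 2.528 0.952
v -3.93 2.576 1.274
v -4.146 2.462 1.636
v -4.25 2.208 1.975
v -4.224 1.857 2.233
v -4.072 1.47 2.366
v -3.821 1.114 2.35
v -3.513 0.849 2.188
v -3.203 0.723 1.908
v -2.943 0.757 1.559
v -2.779 0.945 1.2
v -2.739 1.254 0.895
v -2.83 1.631 0.695
v 1.721 -0.628 0.267
v 1.683 -0.257 1.097
v 1.02 0.942 -0.468
v 0.982 1.313 0.362
v 3.518 0.067 0.038
v 3.48 0.438 0.868
v 2.817 1.637 -0.697
v 2.779 2.008 0.133
f 2 1 5
f 2 5 3
f 3 5 6
f 3 6 4
f 5 1 7
f 5 7 6
f 6 7 8
f 6 8 4
f 7 1 9
f 7 9 8
f 8 9 10
f 8 10 4
f 9 1 11
f 9 11 10
f 10 11 12
f 10 12 4
f 11 1 13
f 11 13 12
f 12 13 14
f 12 14 4
f 13 1 15
f 13 15 14
f 14 15 16
f 14 16 4
f 15 1 17
f 15 17 16
f 16 17 18
f 16 18 4
f 17 1 19
f 17 19 18
f 18 19 20
f 18 20 4
f 19 1 21
f 19 21 20
f 20 21 22
f 20 22 4
f 21 1 2
f 21 2 22
f 22 2 3
f 22 3 4
f 24 23 26
f 24 26 25
f 26 23 27
f 26 27 25
f 27 23 28
f 27 28 25
f 28 23 29
f 28 29 25
f 29 23 30
f 29 30 25
f 30 23 31
f 30 31 25
f 31 23 32
f 31 32 25
f 32 23 33
f 32 33 25
f 33 23 34
f 33 34 25
f 34 23 35
f 34 35 25
f 35 23 36
f 35 36 25
f 36 23 37
f 36 37 25
f 37 23 38
f 37 38 25
f 38 23 39
f 38 39 25
f 39 23 24
f 39 24 25
f 41 43 40
f 44 41 40
f 40 43 42
f 42 44 40
f 41 47 43
f 45 41 44
f 45 47 41
f 43 47 42
f 46 44 42
f 42 47 46
f 46 45 44
f 47 45 46



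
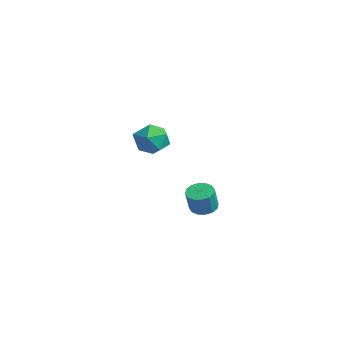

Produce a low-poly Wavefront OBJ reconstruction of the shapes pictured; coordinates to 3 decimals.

v 3.597 -2.363 -3.348
v 4.147 -2.528 -3.581
v 4.493 -2.862 -2.525
v 3.943 -2.697 -2.292
v 4.182 -2.221 -3.495
v 4.528 -2.555 -2.439
v 4.06 -1.952 -3.37
v 4.407 -2.286 -2.314
v 3.814 -1.793 -3.239
v 4.161 -2.127 -2.183
v 3.51 -1.786 -3.137
v 3.856 -2.12 -2.081
v 3.229 -1.935 -3.092
v 3.575 -2.269 -2.036
v 3.047 -2.198 -3.115
v 3.393 -2.532 -2.059
v 3.012 -2.505 -3.201
v 3.358 -2.839 -2.145
v 3.133 -2.774 -3.326
v 3.48 -3.108 -2.27
v 3.379 -2.933 -3.457
v 3.726 -3.267 -2.401
v 3.684 -2.94 -3.559
v 4.03 -3.274 -2.503
v 3.965 -2.791 -3.604
v 4.311 -3.125 -2.548
v -1.621 -1.686 -1.72
v -1.223 -2.016 -0.927
v -2.457 -2.964 -1.833
v -2.059 -3.294 -1.04
v -2.653 -2.558 -1
v -2.136 -1.769 -0.931
v -1.544 -3.211 -1.829
v -1.027 -2.422 -1.76
v -1.175 -2.959 -0.995
v -1.861 -2.555 -0.483
v -1.819 -2.425 -2.277
v -2.505 -2.021 -1.765
f 2 1 5
f 2 5 3
f 3 5 6
f 3 6 4
f 5 1 7
f 5 7 6
f 6 7 8
f 6 8 4
f 7 1 9
f 7 9 8
f 8 9 10
f 8 10 4
f 9 1 11
f 9 11 10
f 10 11 12
f 10 12 4
f 11 1 13
f 11 13 12
f 12 13 14
f 12 14 4
f 13 1 15
f 13 15 14
f 14 15 16
f 14 16 4
f 15 1 17
f 15 17 16
f 16 17 18
f 16 18 4
f 17 1 19
f 17 19 18
f 18 19 20
f 18 20 4
f 19 1 21
f 19 21 20
f 20 21 22
f 20 22 4
f 21 1 23
f 21 23 22
f 22 23 24
f 22 24 4
f 23 1 25
f 23 25 24
f 24 25 26
f 24 26 4
f 25 1 2
f 25 2 26
f 26 2 3
f 26 3 4
f 27 38 32
f 27 32 28
f 27 28 34
f 27 34 37
f 27 37 38
f 28 32 36
f 32 38 31
f 38 37 29
f 37 34 33
f 34 28 35
f 30 36 31
f 30 31 29
f 30 29 33
f 30 33 35
f 30 35 36
f 31 36 32
f 29 31 38
f 33 29 37
f 35 33 34
f 36 35 28



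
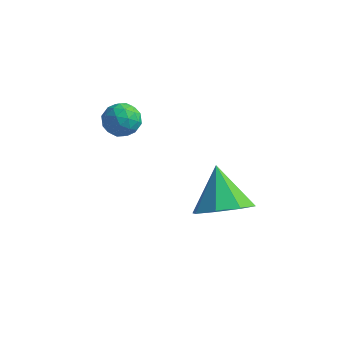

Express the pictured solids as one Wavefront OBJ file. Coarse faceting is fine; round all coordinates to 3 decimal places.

v 4.237 1.107 -4.502
v 4.807 1.93 -4.743
v 3.503 1.973 -3.278
v 4.125 1.91 -5.138
v 3.508 1.419 -5.16
v 3.318 0.746 -4.797
v 3.666 0.284 -4.262
v 4.349 0.304 -3.867
v 4.965 0.794 -3.845
v 5.155 1.468 -4.208
v -0.1 1.375 -1.509
v 0.262 1.79 -1.914
v 0.778 0.71 -1.406
v 1.14 1.125 -1.811
v 0.957 1.331 -1.186
v 0.415 1.742 -1.249
v 0.625 0.758 -2.071
v 0.083 1.169 -2.134
v 0.71 1.408 -2.261
v 0.915 1.763 -1.714
v 0.125 0.737 -1.606
v 0.33 1.092 -1.059
v 0.004 1.641 -1.72
v 1.036 0.859 -1.6
v 0.929 0.98 -1.232
v 1.141 1.224 -1.47
v 0.094 1.613 -1.33
v 0.307 1.857 -1.567
v 0.715 1.587 -1.14
v 0.733 0.643 -1.753
v 0.946 0.887 -1.99
v -0.101 1.276 -1.85
v 0.111 1.52 -2.088
v 0.325 0.913 -2.18
v 0.48 1.661 -2.162
v 0.996 1.27 -2.102
v 0.694 1.054 -2.255
v 0.375 1.295 -2.292
v 0.601 1.869 -1.841
v 1.117 1.478 -1.781
v 1.009 1.6 -1.413
v 0.69 1.841 -1.45
v 0.864 1.645 -2.045
v -0.077 1.022 -1.539
v 0.439 0.631 -1.479
v 0.35 0.659 -1.87
v 0.031 0.9 -1.907
v 0.044 1.23 -1.218
v 0.56 0.839 -1.158
v 0.665 1.205 -1.028
v 0.346 1.446 -1.065
v 0.176 0.855 -1.275
f 2 1 4
f 2 4 3
f 4 1 5
f 4 5 3
f 5 1 6
f 5 6 3
f 6 1 7
f 6 7 3
f 7 1 8
f 7 8 3
f 8 1 9
f 8 9 3
f 9 1 10
f 9 10 3
f 10 1 2
f 10 2 3
f 11 48 27
f 48 22 51
f 27 51 16
f 48 51 27
f 11 27 23
f 27 16 28
f 23 28 12
f 27 28 23
f 11 23 32
f 23 12 33
f 32 33 18
f 23 33 32
f 11 32 44
f 32 18 47
f 44 47 21
f 32 47 44
f 11 44 48
f 44 21 52
f 48 52 22
f 44 52 48
f 12 28 39
f 28 16 42
f 39 42 20
f 28 42 39
f 16 51 29
f 51 22 50
f 29 50 15
f 51 50 29
f 22 52 49
f 52 21 45
f 49 45 13
f 52 45 49
f 21 47 46
f 47 18 34
f 46 34 17
f 47 34 46
f 18 33 38
f 33 12 35
f 38 35 19
f 33 35 38
f 14 40 26
f 40 20 41
f 26 41 15
f 40 41 26
f 14 26 24
f 26 15 25
f 24 25 13
f 26 25 24
f 14 24 31
f 24 13 30
f 31 30 17
f 24 30 31
f 14 31 36
f 31 17 37
f 36 37 19
f 31 37 36
f 14 36 40
f 36 19 43
f 40 43 20
f 36 43 40
f 15 41 29
f 41 20 42
f 29 42 16
f 41 42 29
f 13 25 49
f 25 15 50
f 49 50 22
f 25 50 49
f 17 30 46
f 30 13 45
f 46 45 21
f 30 45 46
f 19 37 38
f 37 17 34
f 38 34 18
f 37 34 38
f 20 43 39
f 43 19 35
f 39 35 12
f 43 35 39



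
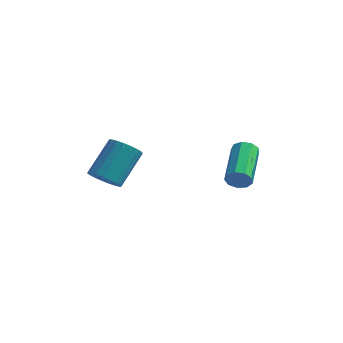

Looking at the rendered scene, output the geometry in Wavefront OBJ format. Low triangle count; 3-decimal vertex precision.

v 1.868 2.593 -2.694
v 2.16 2.511 -2.2
v 1.685 4.464 -1.592
v 1.392 4.547 -2.086
v 2.402 2.656 -2.478
v 1.927 4.609 -1.87
v 2.394 2.772 -2.857
v 1.919 4.726 -2.249
v 2.14 2.805 -3.16
v 1.665 4.758 -2.552
v 1.758 2.738 -3.245
v 1.283 4.691 -2.637
v 1.428 2.604 -3.072
v 0.953 4.557 -2.464
v 1.303 2.465 -2.722
v 0.828 4.418 -2.114
v 1.442 2.386 -2.359
v 0.967 4.339 -1.751
v 1.78 2.404 -2.153
v 1.305 4.357 -1.545
v -3.639 1.744 -3.488
v -3.124 2.077 -3.97
v -2.767 3.43 -2.655
v -3.281 3.096 -2.172
v -3.4 2.228 -4.05
v -3.043 3.581 -2.735
v -3.717 2.295 -4.034
v -3.359 3.648 -2.718
v -4.02 2.267 -3.922
v -3.663 3.62 -2.607
v -4.258 2.149 -3.736
v -3.9 3.501 -2.421
v -4.388 1.96 -3.506
v -4.031 3.312 -2.191
v -4.389 1.734 -3.274
v -4.031 3.086 -1.959
v -4.26 1.51 -3.078
v -3.902 2.862 -1.763
v -4.024 1.326 -2.953
v -3.666 2.678 -1.638
v -3.721 1.214 -2.921
v -3.363 2.567 -1.606
v -3.404 1.194 -2.986
v -3.046 2.547 -1.671
v -3.127 1.269 -3.139
v -2.77 2.622 -1.823
v -2.939 1.426 -3.351
v -2.582 2.779 -2.036
v -2.872 1.638 -3.587
v -2.515 2.991 -2.272
v -2.938 1.868 -3.806
v -2.58 3.221 -2.491
f 2 1 5
f 2 5 3
f 3 5 6
f 3 6 4
f 5 1 7
f 5 7 6
f 6 7 8
f 6 8 4
f 7 1 9
f 7 9 8
f 8 9 10
f 8 10 4
f 9 1 11
f 9 11 10
f 10 11 12
f 10 12 4
f 11 1 13
f 11 13 12
f 12 13 14
f 12 14 4
f 13 1 15
f 13 15 14
f 14 15 16
f 14 16 4
f 15 1 17
f 15 17 16
f 16 17 18
f 16 18 4
f 17 1 19
f 17 19 18
f 18 19 20
f 18 20 4
f 19 1 2
f 19 2 20
f 20 2 3
f 20 3 4
f 22 21 25
f 22 25 23
f 23 25 26
f 23 26 24
f 25 21 27
f 25 27 26
f 26 27 28
f 26 28 24
f 27 21 29
f 27 29 28
f 28 29 30
f 28 30 24
f 29 21 31
f 29 31 30
f 30 31 32
f 30 32 24
f 31 21 33
f 31 33 32
f 32 33 34
f 32 34 24
f 33 21 35
f 33 35 34
f 34 35 36
f 34 36 24
f 35 21 37
f 35 37 36
f 36 37 38
f 36 38 24
f 37 21 39
f 37 39 38
f 38 39 40
f 38 40 24
f 39 21 41
f 39 41 40
f 40 41 42
f 40 42 24
f 41 21 43
f 41 43 42
f 42 43 44
f 42 44 24
f 43 21 45
f 43 45 44
f 44 45 46
f 44 46 24
f 45 21 47
f 45 47 46
f 46 47 48
f 46 48 24
f 47 21 49
f 47 49 48
f 48 49 50
f 48 50 24
f 49 21 51
f 49 51 50
f 50 51 52
f 50 52 24
f 51 21 22
f 51 22 52
f 52 22 23
f 52 23 24



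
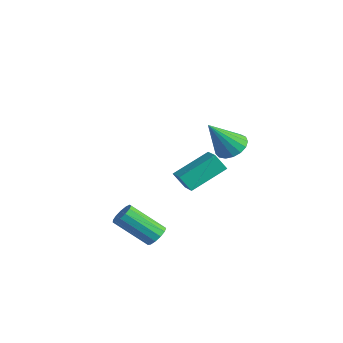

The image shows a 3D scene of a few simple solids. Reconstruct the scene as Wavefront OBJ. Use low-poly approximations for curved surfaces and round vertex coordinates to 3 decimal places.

v -2.104 0.704 -2.424
v -1.995 2.629 -1.365
v -1.739 1.173 -3.314
v -1.629 3.098 -2.255
v -1.091 0.482 -2.125
v -0.981 2.407 -1.066
v -0.725 0.951 -3.015
v -0.616 2.876 -1.956
v 2.848 0.943 1.645
v 3.707 0.908 1.627
v 2.832 -0.303 3.335
v 3.627 1.233 1.866
v 3.368 1.492 2.054
v 2.99 1.625 2.149
v 2.58 1.602 2.128
v 2.231 1.428 1.997
v 2.023 1.143 1.784
v 2.004 0.812 1.54
v 2.179 0.511 1.32
v 2.507 0.309 1.174
v 2.913 0.252 1.136
v 3.304 0.354 1.215
v 3.59 0.591 1.392
v 2.727 -2.906 -3.231
v 3.141 -2.734 -2.775
v 2.167 -4.001 -1.413
v 1.753 -4.174 -1.869
v 2.866 -2.502 -2.755
v 1.892 -3.769 -1.393
v 2.547 -2.398 -2.887
v 1.573 -3.665 -1.525
v 2.285 -2.455 -3.128
v 1.311 -3.723 -1.765
v 2.163 -2.656 -3.401
v 1.189 -3.923 -2.039
v 2.22 -2.936 -3.621
v 1.247 -4.204 -2.259
v 2.439 -3.207 -3.717
v 1.465 -4.474 -2.355
v 2.748 -3.382 -3.659
v 1.774 -4.65 -2.296
v 3.051 -3.406 -3.464
v 2.077 -4.674 -2.102
v 3.251 -3.272 -3.196
v 2.277 -4.539 -1.834
v 3.285 -3.021 -2.939
v 2.311 -4.289 -1.577
f 2 4 1
f 5 2 1
f 1 4 3
f 3 5 1
f 2 8 4
f 6 2 5
f 6 8 2
f 4 8 3
f 7 5 3
f 3 8 7
f 7 6 5
f 8 6 7
f 10 9 12
f 10 12 11
f 12 9 13
f 12 13 11
f 13 9 14
f 13 14 11
f 14 9 15
f 14 15 11
f 15 9 16
f 15 16 11
f 16 9 17
f 16 17 11
f 17 9 18
f 17 18 11
f 18 9 19
f 18 19 11
f 19 9 20
f 19 20 11
f 20 9 21
f 20 21 11
f 21 9 22
f 21 22 11
f 22 9 23
f 22 23 11
f 23 9 10
f 23 10 11
f 25 24 28
f 25 28 26
f 26 28 29
f 26 29 27
f 28 24 30
f 28 30 29
f 29 30 31
f 29 31 27
f 30 24 32
f 30 32 31
f 31 32 33
f 31 33 27
f 32 24 34
f 32 34 33
f 33 34 35
f 33 35 27
f 34 24 36
f 34 36 35
f 35 36 37
f 35 37 27
f 36 24 38
f 36 38 37
f 37 38 39
f 37 39 27
f 38 24 40
f 38 40 39
f 39 40 41
f 39 41 27
f 40 24 42
f 40 42 41
f 41 42 43
f 41 43 27
f 42 24 44
f 42 44 43
f 43 44 45
f 43 45 27
f 44 24 46
f 44 46 45
f 45 46 47
f 45 47 27
f 46 24 25
f 46 25 47
f 47 25 26
f 47 26 27



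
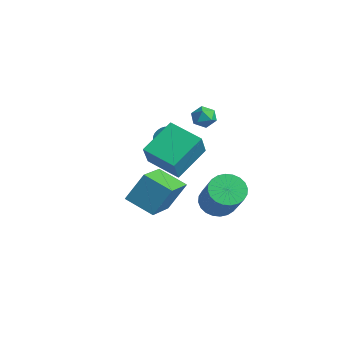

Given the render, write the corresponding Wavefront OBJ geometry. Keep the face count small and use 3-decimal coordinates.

v -2.024 1.326 -1.228
v -1.701 0.991 -1.522
v -1.774 -0.181 -0.266
v -2.096 0.154 0.028
v -1.556 1.102 -1.41
v -1.628 -0.07 -0.154
v -1.481 1.247 -1.271
v -1.554 0.074 -0.014
v -1.489 1.404 -1.125
v -1.562 0.231 0.132
v -1.578 1.549 -0.994
v -1.651 0.377 0.262
v -1.736 1.66 -0.9
v -1.808 0.488 0.357
v -1.937 1.721 -0.855
v -2.009 0.548 0.401
v -2.151 1.721 -0.867
v -2.224 0.549 0.389
v -2.346 1.661 -0.934
v -2.419 0.489 0.322
v -2.492 1.55 -1.046
v -2.564 0.378 0.21
v -2.566 1.406 -1.186
v -2.639 0.233 0.071
v -2.558 1.249 -1.332
v -2.631 0.076 -0.075
v -2.469 1.103 -1.462
v -2.542 -0.069 -0.206
v -2.312 0.992 -1.557
v -2.384 -0.18 -0.3
v -2.111 0.932 -1.601
v -2.183 -0.241 -0.345
v -1.896 0.931 -1.589
v -1.969 -0.241 -0.333
v -0.346 -2.043 0.628
v -0.652 -0.372 1.683
v -1.05 -1.334 -0.698
v -1.356 0.337 0.357
v 1.216 -1.437 0.123
v 0.91 0.234 1.178
v 0.512 -0.728 -1.203
v 0.206 0.943 -0.148
v 0.369 -2.64 -1.577
v 0.624 -1.83 -0.221
v 1.599 -2.01 -2.185
v 1.854 -1.2 -0.828
v 1.506 -4.18 -0.872
v 1.761 -3.37 0.485
v 2.736 -3.55 -1.479
v 2.991 -2.74 -0.123
v 2.654 -0.103 -1.844
v 3.305 0.279 -2.296
v 4.698 -0.195 -0.687
v 4.046 -0.577 -0.236
v 3.185 0.544 -2.114
v 4.578 0.07 -0.505
v 2.985 0.711 -1.891
v 4.377 0.237 -0.282
v 2.733 0.754 -1.661
v 4.126 0.28 -0.052
v 2.47 0.667 -1.459
v 3.863 0.192 0.15
v 2.235 0.462 -1.315
v 3.628 -0.012 0.293
v 2.063 0.171 -1.252
v 3.456 -0.303 0.356
v 1.981 -0.161 -1.279
v 3.374 -0.635 0.329
v 2.002 -0.485 -1.393
v 3.395 -0.959 0.216
v 2.122 -0.75 -1.575
v 3.515 -1.224 0.034
v 2.323 -0.917 -1.798
v 3.715 -1.391 -0.189
v 2.574 -0.96 -2.028
v 3.967 -1.434 -0.419
v 2.837 -0.872 -2.23
v 4.23 -1.347 -0.621
v 3.072 -0.668 -2.373
v 4.465 -1.142 -0.765
v 3.244 -0.377 -2.436
v 4.637 -0.851 -0.828
v 3.326 -0.045 -2.409
v 4.719 -0.519 -0.801
v -0.068 1.597 2.127
v 0.315 1.186 1.797
v -0.915 1.194 1.643
v -0.532 0.783 1.313
v -0.612 0.709 1.956
v -0.089 0.958 2.255
v -0.511 1.422 1.185
v 0.012 1.671 1.484
v 0.041 1.078 1.215
v -0.021 0.637 1.691
v -0.579 1.743 1.749
v -0.641 1.302 2.225
f 2 1 5
f 2 5 3
f 3 5 6
f 3 6 4
f 5 1 7
f 5 7 6
f 6 7 8
f 6 8 4
f 7 1 9
f 7 9 8
f 8 9 10
f 8 10 4
f 9 1 11
f 9 11 10
f 10 11 12
f 10 12 4
f 11 1 13
f 11 13 12
f 12 13 14
f 12 14 4
f 13 1 15
f 13 15 14
f 14 15 16
f 14 16 4
f 15 1 17
f 15 17 16
f 16 17 18
f 16 18 4
f 17 1 19
f 17 19 18
f 18 19 20
f 18 20 4
f 19 1 21
f 19 21 20
f 20 21 22
f 20 22 4
f 21 1 23
f 21 23 22
f 22 23 24
f 22 24 4
f 23 1 25
f 23 25 24
f 24 25 26
f 24 26 4
f 25 1 27
f 25 27 26
f 26 27 28
f 26 28 4
f 27 1 29
f 27 29 28
f 28 29 30
f 28 30 4
f 29 1 31
f 29 31 30
f 30 31 32
f 30 32 4
f 31 1 33
f 31 33 32
f 32 33 34
f 32 34 4
f 33 1 2
f 33 2 34
f 34 2 3
f 34 3 4
f 36 38 35
f 39 36 35
f 35 38 37
f 37 39 35
f 36 42 38
f 40 36 39
f 40 42 36
f 38 42 37
f 41 39 37
f 37 42 41
f 41 40 39
f 42 40 41
f 44 46 43
f 47 44 43
f 43 46 45
f 45 47 43
f 44 50 46
f 48 44 47
f 48 50 44
f 46 50 45
f 49 47 45
f 45 50 49
f 49 48 47
f 50 48 49
f 52 51 55
f 52 55 53
f 53 55 56
f 53 56 54
f 55 51 57
f 55 57 56
f 56 57 58
f 56 58 54
f 57 51 59
f 57 59 58
f 58 59 60
f 58 60 54
f 59 51 61
f 59 61 60
f 60 61 62
f 60 62 54
f 61 51 63
f 61 63 62
f 62 63 64
f 62 64 54
f 63 51 65
f 63 65 64
f 64 65 66
f 64 66 54
f 65 51 67
f 65 67 66
f 66 67 68
f 66 68 54
f 67 51 69
f 67 69 68
f 68 69 70
f 68 70 54
f 69 51 71
f 69 71 70
f 70 71 72
f 70 72 54
f 71 51 73
f 71 73 72
f 72 73 74
f 72 74 54
f 73 51 75
f 73 75 74
f 74 75 76
f 74 76 54
f 75 51 77
f 75 77 76
f 76 77 78
f 76 78 54
f 77 51 79
f 77 79 78
f 78 79 80
f 78 80 54
f 79 51 81
f 79 81 80
f 80 81 82
f 80 82 54
f 81 51 83
f 81 83 82
f 82 83 84
f 82 84 54
f 83 51 52
f 83 52 84
f 84 52 53
f 84 53 54
f 85 96 90
f 85 90 86
f 85 86 92
f 85 92 95
f 85 95 96
f 86 90 94
f 90 96 89
f 96 95 87
f 95 92 91
f 92 86 93
f 88 94 89
f 88 89 87
f 88 87 91
f 88 91 93
f 88 93 94
f 89 94 90
f 87 89 96
f 91 87 95
f 93 91 92
f 94 93 86



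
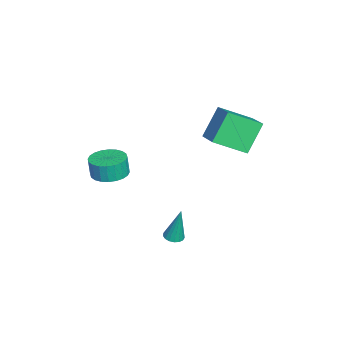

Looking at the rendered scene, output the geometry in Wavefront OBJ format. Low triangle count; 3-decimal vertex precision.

v 3.732 -0.392 -3.701
v 4.243 -0.307 -3.748
v 3.848 -0.028 -1.779
v 4.142 -0.082 -3.784
v 3.947 0.071 -3.802
v 3.703 0.119 -3.796
v 3.465 0.05 -3.769
v 3.289 -0.121 -3.726
v 3.214 -0.353 -3.677
v 3.258 -0.594 -3.634
v 3.41 -0.789 -3.607
v 3.637 -0.893 -3.601
v 3.885 -0.882 -3.618
v 4.098 -0.758 -3.654
v 4.227 -0.551 -3.701
v 2.681 -3.567 -0.222
v 3.581 -3.839 -0.213
v 3.539 -3.944 0.831
v 2.639 -3.673 0.822
v 3.616 -3.476 -0.174
v 3.573 -3.581 0.869
v 3.508 -3.126 -0.144
v 3.465 -3.232 0.9
v 3.274 -2.844 -0.125
v 3.232 -2.95 0.919
v 2.95 -2.672 -0.121
v 2.908 -2.778 0.923
v 2.585 -2.637 -0.132
v 2.543 -2.742 0.912
v 2.235 -2.743 -0.157
v 2.193 -2.848 0.887
v 1.953 -2.974 -0.192
v 1.91 -3.079 0.852
v 1.781 -3.296 -0.231
v 1.739 -3.401 0.813
v 1.747 -3.659 -0.269
v 1.704 -3.764 0.774
v 1.855 -4.008 -0.3
v 1.812 -4.114 0.744
v 2.088 -4.29 -0.319
v 2.046 -4.396 0.725
v 2.412 -4.462 -0.323
v 2.37 -4.568 0.721
v 2.777 -4.498 -0.312
v 2.735 -4.603 0.732
v 3.127 -4.392 -0.287
v 3.085 -4.497 0.757
v 3.41 -4.161 -0.252
v 3.367 -4.266 0.792
v -0.394 0.501 0.66
v -1.321 1.146 2.201
v -0.737 2.17 -0.245
v -1.664 2.816 1.295
v 1.044 1.124 1.265
v 0.117 1.77 2.805
v 0.701 2.794 0.359
v -0.226 3.439 1.9
f 2 1 4
f 2 4 3
f 4 1 5
f 4 5 3
f 5 1 6
f 5 6 3
f 6 1 7
f 6 7 3
f 7 1 8
f 7 8 3
f 8 1 9
f 8 9 3
f 9 1 10
f 9 10 3
f 10 1 11
f 10 11 3
f 11 1 12
f 11 12 3
f 12 1 13
f 12 13 3
f 13 1 14
f 13 14 3
f 14 1 15
f 14 15 3
f 15 1 2
f 15 2 3
f 17 16 20
f 17 20 18
f 18 20 21
f 18 21 19
f 20 16 22
f 20 22 21
f 21 22 23
f 21 23 19
f 22 16 24
f 22 24 23
f 23 24 25
f 23 25 19
f 24 16 26
f 24 26 25
f 25 26 27
f 25 27 19
f 26 16 28
f 26 28 27
f 27 28 29
f 27 29 19
f 28 16 30
f 28 30 29
f 29 30 31
f 29 31 19
f 30 16 32
f 30 32 31
f 31 32 33
f 31 33 19
f 32 16 34
f 32 34 33
f 33 34 35
f 33 35 19
f 34 16 36
f 34 36 35
f 35 36 37
f 35 37 19
f 36 16 38
f 36 38 37
f 37 38 39
f 37 39 19
f 38 16 40
f 38 40 39
f 39 40 41
f 39 41 19
f 40 16 42
f 40 42 41
f 41 42 43
f 41 43 19
f 42 16 44
f 42 44 43
f 43 44 45
f 43 45 19
f 44 16 46
f 44 46 45
f 45 46 47
f 45 47 19
f 46 16 48
f 46 48 47
f 47 48 49
f 47 49 19
f 48 16 17
f 48 17 49
f 49 17 18
f 49 18 19
f 51 53 50
f 54 51 50
f 50 53 52
f 52 54 50
f 51 57 53
f 55 51 54
f 55 57 51
f 53 57 52
f 56 54 52
f 52 57 56
f 56 55 54
f 57 55 56



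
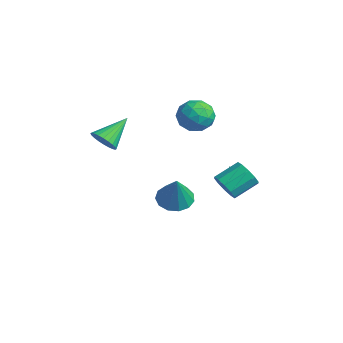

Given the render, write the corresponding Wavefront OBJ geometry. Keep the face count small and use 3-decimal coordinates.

v -0.333 1.558 3.179
v 0.227 2.245 2.557
v 0.673 0.235 2.623
v 1.233 0.922 2.001
v 1.317 0.976 3.079
v 0.696 1.794 3.423
v 0.204 0.686 1.757
v -0.417 1.504 2.101
v 0.559 1.706 1.678
v 1.247 1.886 2.495
v -0.347 0.594 2.685
v 0.341 0.774 3.502
v -0.141 2.018 2.917
v 1.041 0.462 2.263
v 1.091 0.494 2.897
v 1.42 0.898 2.531
v 0.134 1.752 3.426
v 0.463 2.156 3.06
v 1.104 1.411 3.367
v 0.437 0.324 2.12
v 0.766 0.728 1.754
v -0.52 1.582 2.649
v -0.191 1.986 2.283
v -0.204 1.069 1.813
v 0.383 2.105 2.034
v 0.974 1.327 1.708
v 0.37 1.188 1.564
v 0.004 1.669 1.766
v 0.787 2.21 2.515
v 1.379 1.433 2.188
v 1.428 1.465 2.822
v 1.063 1.945 3.024
v 0.983 1.894 1.998
v -0.479 1.047 2.992
v 0.113 0.27 2.665
v -0.163 0.535 2.156
v -0.528 1.015 2.358
v -0.074 1.153 3.472
v 0.517 0.375 3.146
v 0.896 0.811 3.414
v 0.53 1.292 3.616
v -0.083 0.586 3.182
v -1.447 1.02 -4.464
v -0.814 1.845 -4.613
v -0.533 0.66 -2.596
v -1.296 2.052 -4.338
v -1.825 1.931 -4.103
v -2.234 1.521 -3.982
v -2.393 0.952 -4.014
v -2.252 0.405 -4.189
v -1.855 0.053 -4.451
v -1.328 0.008 -4.717
v -0.839 0.285 -4.903
v -0.543 0.795 -4.949
v -0.534 1.377 -4.841
v 3.182 1.467 -1.384
v 3.762 1.153 -0.832
v 3.778 2.499 -0.084
v 3.198 2.813 -0.636
v 4.024 1.375 -1.237
v 4.041 2.721 -0.489
v 3.965 1.632 -1.699
v 3.981 2.978 -0.951
v 3.606 1.826 -2.04
v 3.623 3.172 -1.292
v 3.086 1.883 -2.13
v 3.102 3.229 -1.383
v 2.602 1.781 -1.936
v 2.618 3.127 -1.188
v 2.339 1.559 -1.531
v 2.356 2.905 -0.783
v 2.399 1.302 -1.069
v 2.415 2.648 -0.321
v 2.757 1.108 -0.728
v 2.774 2.454 0.02
v 3.278 1.051 -0.637
v 3.294 2.397 0.11
v -0.789 -3.385 1.255
v -0.49 -3.796 1.924
v -1.191 -1.835 2.385
v -0.22 -3.646 1.815
v -0.036 -3.457 1.621
v 0.033 -3.256 1.371
v -0.023 -3.076 1.103
v -0.196 -2.942 0.859
v -0.458 -2.876 0.674
v -0.772 -2.887 0.578
v -1.088 -2.975 0.586
v -1.358 -3.124 0.695
v -1.542 -3.314 0.889
v -1.611 -3.514 1.139
v -1.555 -3.694 1.407
v -1.382 -3.828 1.652
v -1.12 -3.894 1.836
v -0.806 -3.883 1.932
v 1.583 3.296 -2.047
v 1.905 2.893 -2.173
v 1.277 2.764 -1.133
v 2.083 3.136 -1.971
v 2.028 3.454 -1.805
v 1.765 3.697 -1.752
v 1.417 3.753 -1.837
v 1.147 3.594 -2.02
v 1.081 3.296 -2.215
v 1.25 2.998 -2.332
v 1.576 2.839 -2.315
f 1 38 17
f 38 12 41
f 17 41 6
f 38 41 17
f 1 17 13
f 17 6 18
f 13 18 2
f 17 18 13
f 1 13 22
f 13 2 23
f 22 23 8
f 13 23 22
f 1 22 34
f 22 8 37
f 34 37 11
f 22 37 34
f 1 34 38
f 34 11 42
f 38 42 12
f 34 42 38
f 2 18 29
f 18 6 32
f 29 32 10
f 18 32 29
f 6 41 19
f 41 12 40
f 19 40 5
f 41 40 19
f 12 42 39
f 42 11 35
f 39 35 3
f 42 35 39
f 11 37 36
f 37 8 24
f 36 24 7
f 37 24 36
f 8 23 28
f 23 2 25
f 28 25 9
f 23 25 28
f 4 30 16
f 30 10 31
f 16 31 5
f 30 31 16
f 4 16 14
f 16 5 15
f 14 15 3
f 16 15 14
f 4 14 21
f 14 3 20
f 21 20 7
f 14 20 21
f 4 21 26
f 21 7 27
f 26 27 9
f 21 27 26
f 4 26 30
f 26 9 33
f 30 33 10
f 26 33 30
f 5 31 19
f 31 10 32
f 19 32 6
f 31 32 19
f 3 15 39
f 15 5 40
f 39 40 12
f 15 40 39
f 7 20 36
f 20 3 35
f 36 35 11
f 20 35 36
f 9 27 28
f 27 7 24
f 28 24 8
f 27 24 28
f 10 33 29
f 33 9 25
f 29 25 2
f 33 25 29
f 44 43 46
f 44 46 45
f 46 43 47
f 46 47 45
f 47 43 48
f 47 48 45
f 48 43 49
f 48 49 45
f 49 43 50
f 49 50 45
f 50 43 51
f 50 51 45
f 51 43 52
f 51 52 45
f 52 43 53
f 52 53 45
f 53 43 54
f 53 54 45
f 54 43 55
f 54 55 45
f 55 43 44
f 55 44 45
f 57 56 60
f 57 60 58
f 58 60 61
f 58 61 59
f 60 56 62
f 60 62 61
f 61 62 63
f 61 63 59
f 62 56 64
f 62 64 63
f 63 64 65
f 63 65 59
f 64 56 66
f 64 66 65
f 65 66 67
f 65 67 59
f 66 56 68
f 66 68 67
f 67 68 69
f 67 69 59
f 68 56 70
f 68 70 69
f 69 70 71
f 69 71 59
f 70 56 72
f 70 72 71
f 71 72 73
f 71 73 59
f 72 56 74
f 72 74 73
f 73 74 75
f 73 75 59
f 74 56 76
f 74 76 75
f 75 76 77
f 75 77 59
f 76 56 57
f 76 57 77
f 77 57 58
f 77 58 59
f 79 78 81
f 79 81 80
f 81 78 82
f 81 82 80
f 82 78 83
f 82 83 80
f 83 78 84
f 83 84 80
f 84 78 85
f 84 85 80
f 85 78 86
f 85 86 80
f 86 78 87
f 86 87 80
f 87 78 88
f 87 88 80
f 88 78 89
f 88 89 80
f 89 78 90
f 89 90 80
f 90 78 91
f 90 91 80
f 91 78 92
f 91 92 80
f 92 78 93
f 92 93 80
f 93 78 94
f 93 94 80
f 94 78 95
f 94 95 80
f 95 78 79
f 95 79 80
f 97 96 99
f 97 99 98
f 99 96 100
f 99 100 98
f 100 96 101
f 100 101 98
f 101 96 102
f 101 102 98
f 102 96 103
f 102 103 98
f 103 96 104
f 103 104 98
f 104 96 105
f 104 105 98
f 105 96 106
f 105 106 98
f 106 96 97
f 106 97 98

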